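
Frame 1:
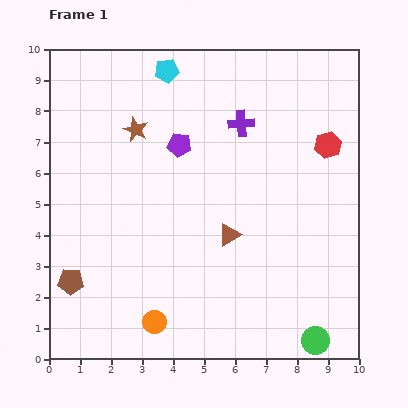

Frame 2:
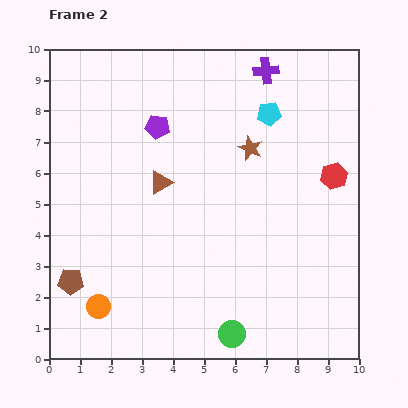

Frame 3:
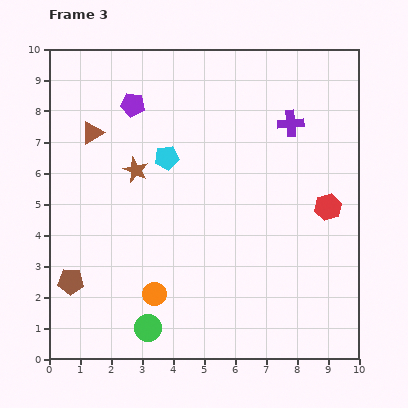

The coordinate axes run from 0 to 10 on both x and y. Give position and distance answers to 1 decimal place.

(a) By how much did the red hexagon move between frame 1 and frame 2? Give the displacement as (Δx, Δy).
(0.2, -1.0)

The red hexagon was at (9.0, 6.9) in frame 1 and (9.2, 5.9) in frame 2.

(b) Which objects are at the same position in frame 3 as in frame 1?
the brown pentagon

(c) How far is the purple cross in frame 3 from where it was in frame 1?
1.6

The purple cross moved from (6.2, 7.6) to (7.8, 7.6), a distance of √(1.6² + 0.0²) ≈ 1.6.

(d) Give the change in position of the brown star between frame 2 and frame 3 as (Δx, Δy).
(-3.7, -0.7)

The brown star was at (6.5, 6.8) in frame 2 and (2.8, 6.1) in frame 3.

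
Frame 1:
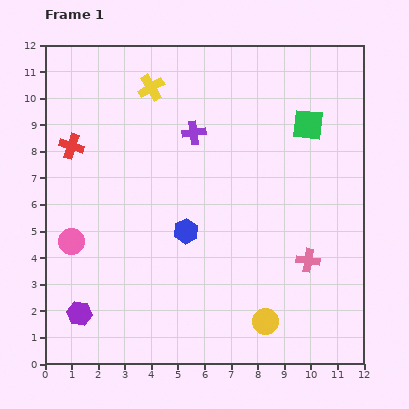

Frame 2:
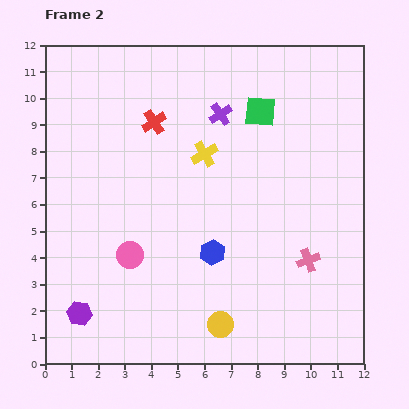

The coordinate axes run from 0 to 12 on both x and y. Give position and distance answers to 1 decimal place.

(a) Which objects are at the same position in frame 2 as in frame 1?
the pink cross, the purple hexagon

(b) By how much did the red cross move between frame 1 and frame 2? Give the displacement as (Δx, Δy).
(3.1, 0.9)

The red cross was at (1.0, 8.2) in frame 1 and (4.1, 9.1) in frame 2.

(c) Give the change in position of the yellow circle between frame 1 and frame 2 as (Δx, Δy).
(-1.7, -0.1)

The yellow circle was at (8.3, 1.6) in frame 1 and (6.6, 1.5) in frame 2.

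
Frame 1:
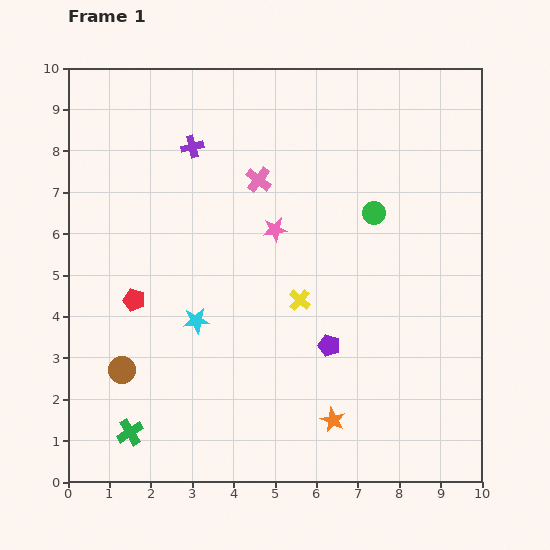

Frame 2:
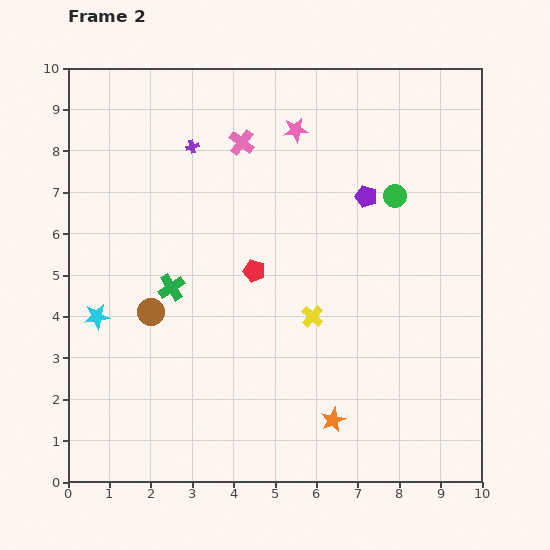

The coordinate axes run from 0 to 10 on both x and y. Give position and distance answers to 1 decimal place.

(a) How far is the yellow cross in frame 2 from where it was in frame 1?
0.5

The yellow cross moved from (5.6, 4.4) to (5.9, 4.0), a distance of √(0.3² + 0.4²) ≈ 0.5.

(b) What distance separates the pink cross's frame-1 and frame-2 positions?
1.0

The pink cross moved from (4.6, 7.3) to (4.2, 8.2), a distance of √(0.4² + 0.9²) ≈ 1.0.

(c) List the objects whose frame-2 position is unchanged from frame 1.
the orange star, the purple cross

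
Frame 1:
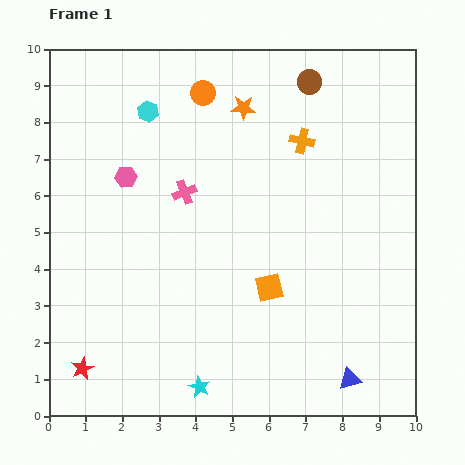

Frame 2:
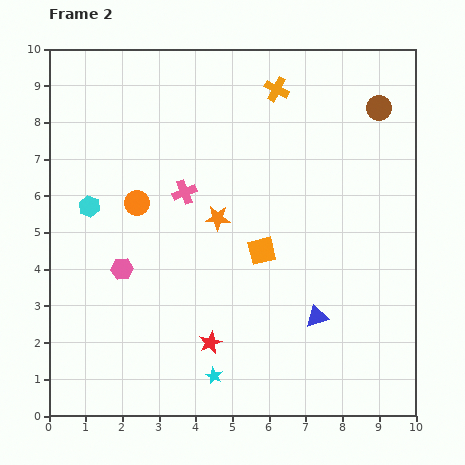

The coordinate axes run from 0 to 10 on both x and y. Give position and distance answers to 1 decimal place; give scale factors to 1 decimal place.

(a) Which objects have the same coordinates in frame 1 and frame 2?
the pink cross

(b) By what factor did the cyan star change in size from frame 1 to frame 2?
0.8×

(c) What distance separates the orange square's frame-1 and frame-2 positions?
1.0

The orange square moved from (6.0, 3.5) to (5.8, 4.5), a distance of √(0.2² + 1.0²) ≈ 1.0.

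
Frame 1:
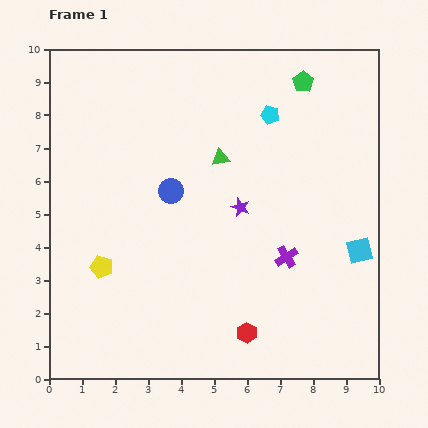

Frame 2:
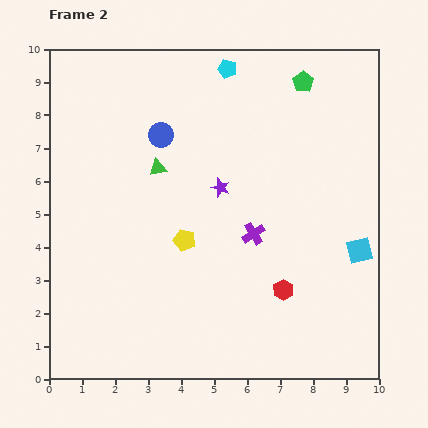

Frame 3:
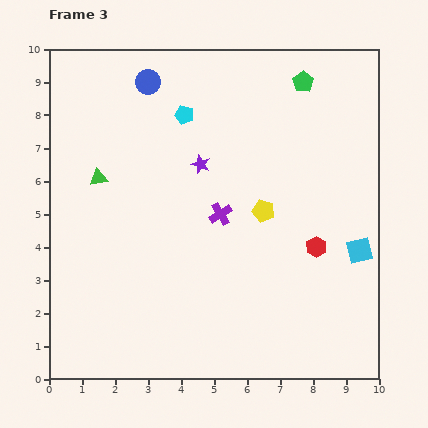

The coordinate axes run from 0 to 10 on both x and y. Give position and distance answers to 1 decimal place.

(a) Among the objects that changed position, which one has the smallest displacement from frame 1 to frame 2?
the purple star

(moved 0.8)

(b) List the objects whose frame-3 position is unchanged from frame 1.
the green pentagon, the cyan square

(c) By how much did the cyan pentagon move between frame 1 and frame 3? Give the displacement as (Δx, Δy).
(-2.6, 0.0)

The cyan pentagon was at (6.7, 8.0) in frame 1 and (4.1, 8.0) in frame 3.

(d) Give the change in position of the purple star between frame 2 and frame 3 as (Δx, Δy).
(-0.6, 0.7)

The purple star was at (5.2, 5.8) in frame 2 and (4.6, 6.5) in frame 3.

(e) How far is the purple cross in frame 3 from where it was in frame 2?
1.2

The purple cross moved from (6.2, 4.4) to (5.2, 5.0), a distance of √(1.0² + 0.6²) ≈ 1.2.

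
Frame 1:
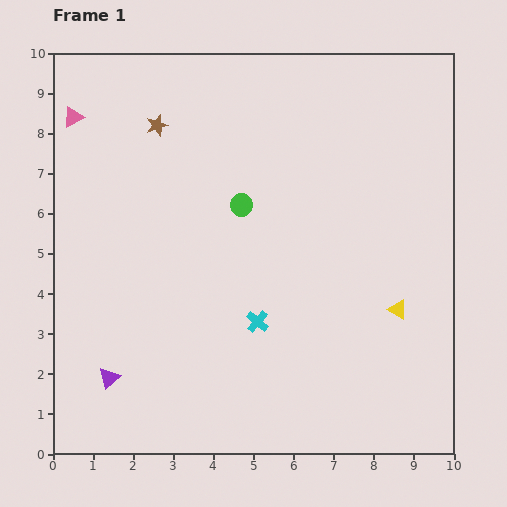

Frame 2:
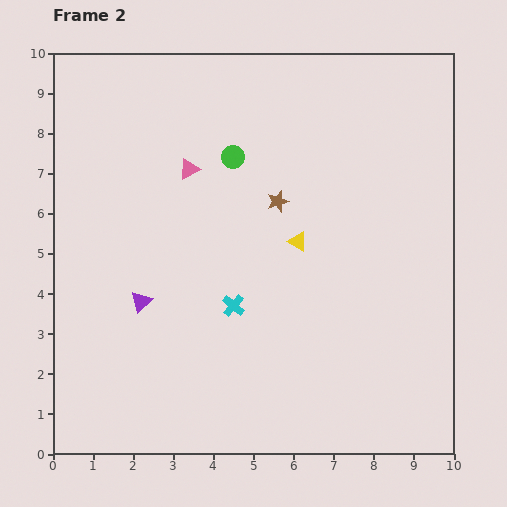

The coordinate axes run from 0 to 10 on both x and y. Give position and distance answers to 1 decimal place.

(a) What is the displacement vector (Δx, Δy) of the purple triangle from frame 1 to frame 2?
(0.8, 1.9)

The purple triangle was at (1.4, 1.9) in frame 1 and (2.2, 3.8) in frame 2.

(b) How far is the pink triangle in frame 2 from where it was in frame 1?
3.2

The pink triangle moved from (0.5, 8.4) to (3.4, 7.1), a distance of √(2.9² + 1.3²) ≈ 3.2.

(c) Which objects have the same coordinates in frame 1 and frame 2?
none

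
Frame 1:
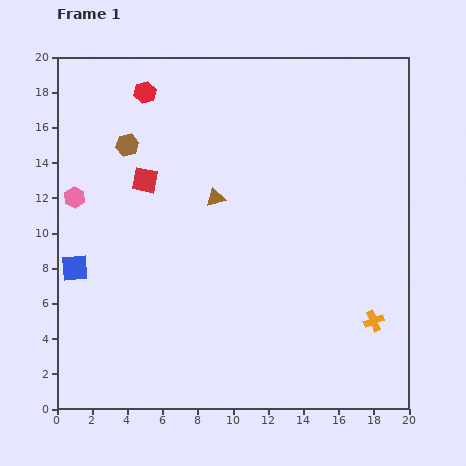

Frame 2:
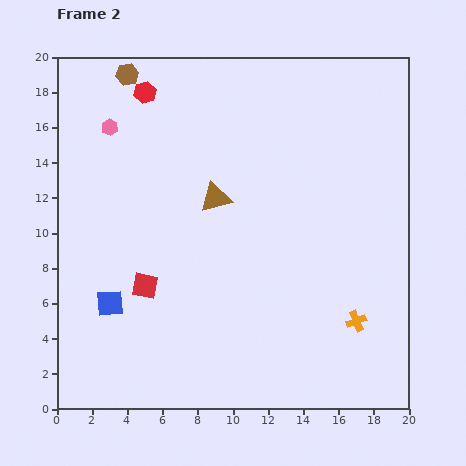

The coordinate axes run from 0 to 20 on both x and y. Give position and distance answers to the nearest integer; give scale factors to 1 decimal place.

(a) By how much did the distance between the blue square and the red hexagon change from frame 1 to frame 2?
+1

Distance in frame 1: 11. Distance in frame 2: 12.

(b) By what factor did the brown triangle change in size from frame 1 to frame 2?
1.7×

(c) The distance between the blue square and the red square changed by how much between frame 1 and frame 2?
-4

Distance in frame 1: 6. Distance in frame 2: 2.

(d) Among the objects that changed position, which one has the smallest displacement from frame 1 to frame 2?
the orange cross

(moved 1)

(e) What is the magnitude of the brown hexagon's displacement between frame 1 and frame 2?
4

The brown hexagon moved from (4, 15) to (4, 19), a distance of √(0² + 4²) ≈ 4.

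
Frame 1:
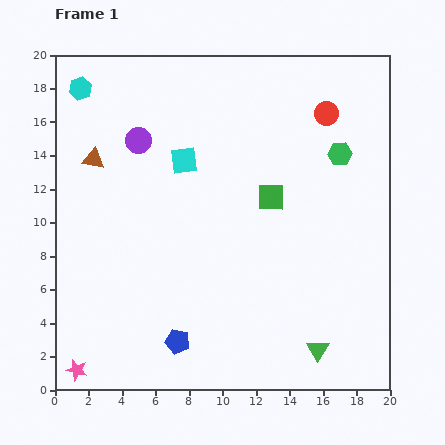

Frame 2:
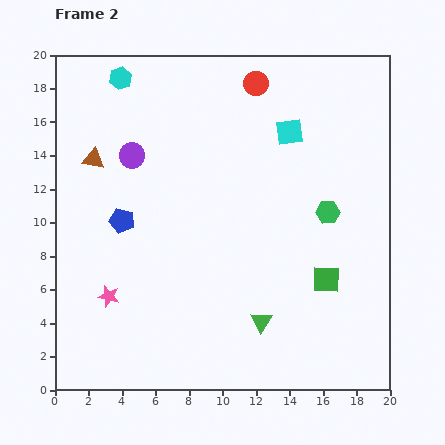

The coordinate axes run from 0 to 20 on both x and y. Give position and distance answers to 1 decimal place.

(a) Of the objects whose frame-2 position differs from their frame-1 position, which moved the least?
the purple circle

(moved 1.0)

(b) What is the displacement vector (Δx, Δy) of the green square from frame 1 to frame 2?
(3.3, -4.9)

The green square was at (12.9, 11.5) in frame 1 and (16.2, 6.6) in frame 2.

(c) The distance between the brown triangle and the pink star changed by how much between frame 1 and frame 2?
-4.4

Distance in frame 1: 12.6. Distance in frame 2: 8.2.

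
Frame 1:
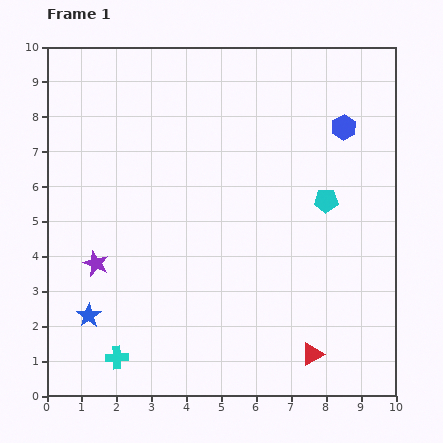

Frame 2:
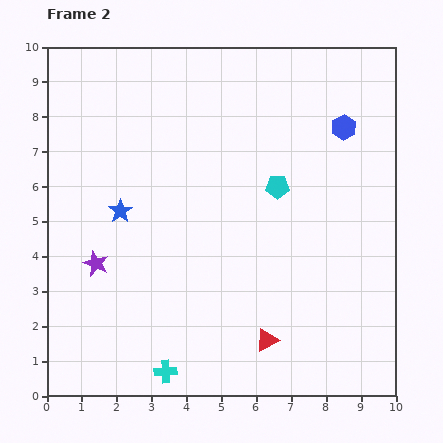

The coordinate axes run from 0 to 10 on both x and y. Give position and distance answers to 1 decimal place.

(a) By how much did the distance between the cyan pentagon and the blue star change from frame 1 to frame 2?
-3.0

Distance in frame 1: 7.6. Distance in frame 2: 4.6.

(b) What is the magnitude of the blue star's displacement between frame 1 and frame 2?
3.1

The blue star moved from (1.2, 2.3) to (2.1, 5.3), a distance of √(0.9² + 3.0²) ≈ 3.1.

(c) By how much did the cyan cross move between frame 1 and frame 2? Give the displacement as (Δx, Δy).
(1.4, -0.4)

The cyan cross was at (2.0, 1.1) in frame 1 and (3.4, 0.7) in frame 2.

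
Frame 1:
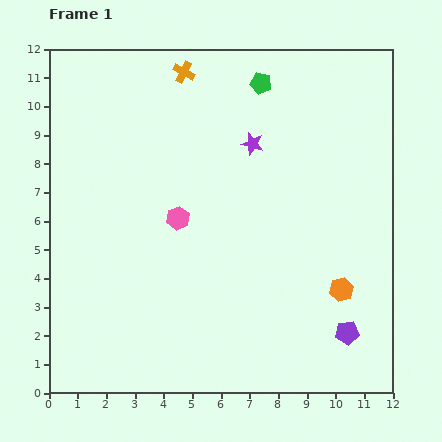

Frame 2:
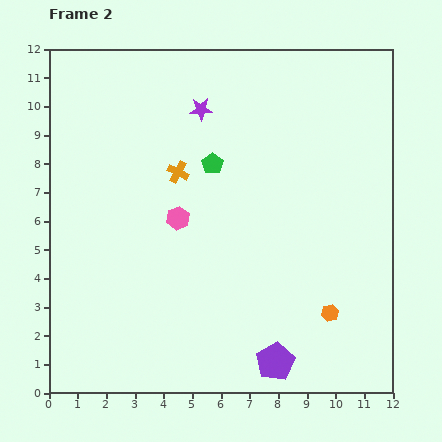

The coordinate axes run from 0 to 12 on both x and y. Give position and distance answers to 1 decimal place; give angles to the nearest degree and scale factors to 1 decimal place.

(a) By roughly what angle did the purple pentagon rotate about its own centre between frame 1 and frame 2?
25° counter-clockwise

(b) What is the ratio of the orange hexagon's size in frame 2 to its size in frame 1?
0.7×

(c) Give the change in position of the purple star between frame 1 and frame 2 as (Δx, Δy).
(-1.8, 1.2)

The purple star was at (7.1, 8.7) in frame 1 and (5.3, 9.9) in frame 2.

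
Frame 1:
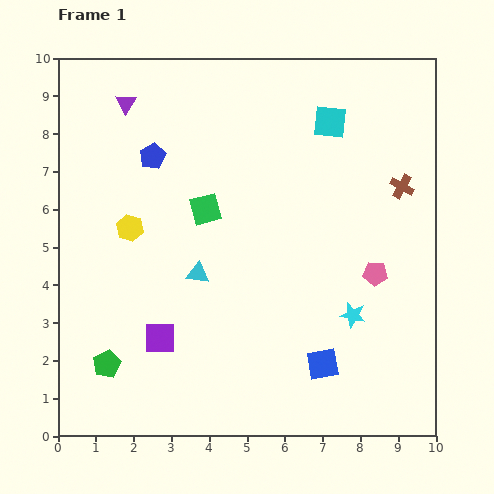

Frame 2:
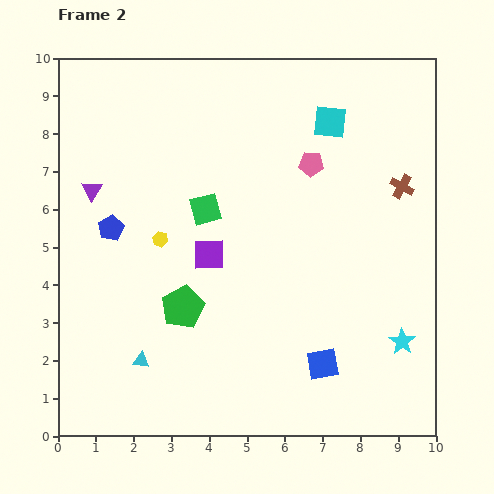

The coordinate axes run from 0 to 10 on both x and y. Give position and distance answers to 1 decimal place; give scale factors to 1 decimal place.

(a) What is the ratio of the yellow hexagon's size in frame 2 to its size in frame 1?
0.6×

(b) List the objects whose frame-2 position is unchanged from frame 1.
the cyan square, the blue square, the green square, the brown cross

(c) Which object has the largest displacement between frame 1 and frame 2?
the pink pentagon

(moved 3.4; next 2.7)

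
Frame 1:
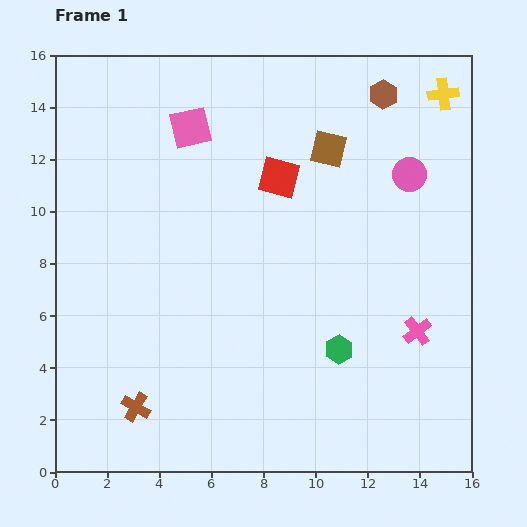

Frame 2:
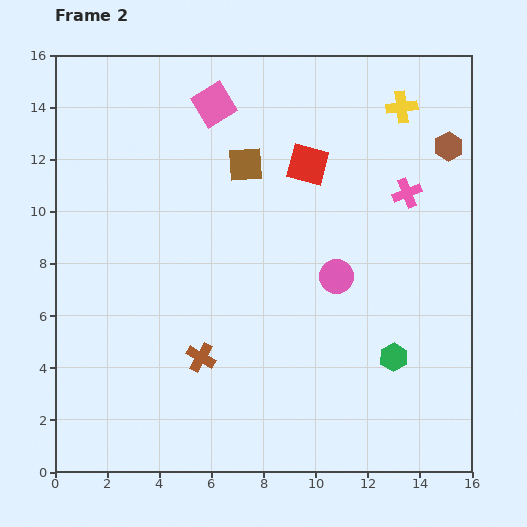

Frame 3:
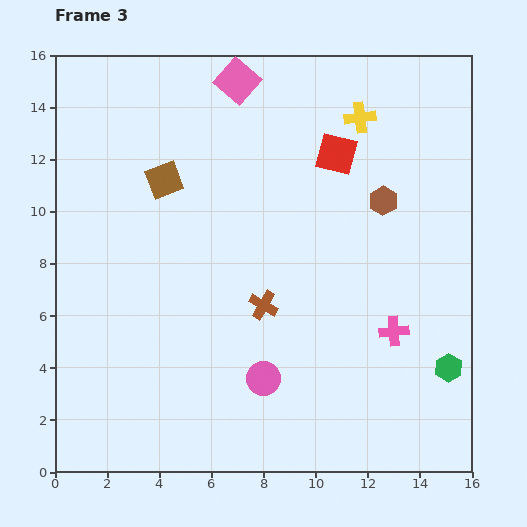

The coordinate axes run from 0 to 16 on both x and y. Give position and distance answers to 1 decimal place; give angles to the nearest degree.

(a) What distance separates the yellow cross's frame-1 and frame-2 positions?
1.7

The yellow cross moved from (14.9, 14.5) to (13.3, 14.0), a distance of √(1.6² + 0.5²) ≈ 1.7.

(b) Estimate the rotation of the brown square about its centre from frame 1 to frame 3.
34° counter-clockwise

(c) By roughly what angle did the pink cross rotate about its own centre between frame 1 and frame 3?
32° clockwise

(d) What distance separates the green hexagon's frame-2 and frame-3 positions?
2.1

The green hexagon moved from (13.0, 4.4) to (15.1, 4.0), a distance of √(2.1² + 0.4²) ≈ 2.1.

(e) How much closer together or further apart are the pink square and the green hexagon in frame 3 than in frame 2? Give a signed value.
+1.8

Distance in frame 2: 11.9. Distance in frame 3: 13.7.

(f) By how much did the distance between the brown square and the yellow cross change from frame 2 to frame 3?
+1.5

Distance in frame 2: 6.4. Distance in frame 3: 7.9.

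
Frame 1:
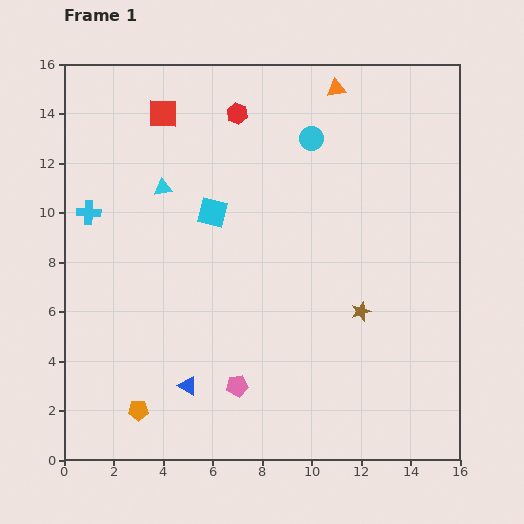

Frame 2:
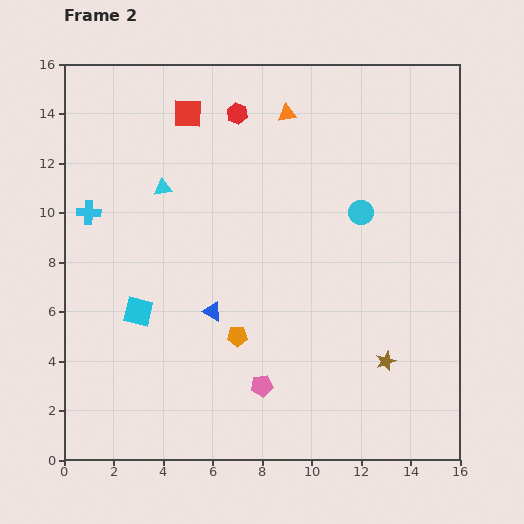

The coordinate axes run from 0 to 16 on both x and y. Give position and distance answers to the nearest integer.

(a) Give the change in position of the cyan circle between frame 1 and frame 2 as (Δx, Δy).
(2, -3)

The cyan circle was at (10, 13) in frame 1 and (12, 10) in frame 2.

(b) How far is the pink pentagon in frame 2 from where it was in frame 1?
1

The pink pentagon moved from (7, 3) to (8, 3), a distance of √(1² + 0²) ≈ 1.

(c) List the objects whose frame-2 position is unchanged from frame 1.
the cyan triangle, the red hexagon, the cyan cross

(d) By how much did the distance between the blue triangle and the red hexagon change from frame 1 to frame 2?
-3

Distance in frame 1: 11. Distance in frame 2: 8.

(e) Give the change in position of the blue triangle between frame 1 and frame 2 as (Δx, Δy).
(1, 3)

The blue triangle was at (5, 3) in frame 1 and (6, 6) in frame 2.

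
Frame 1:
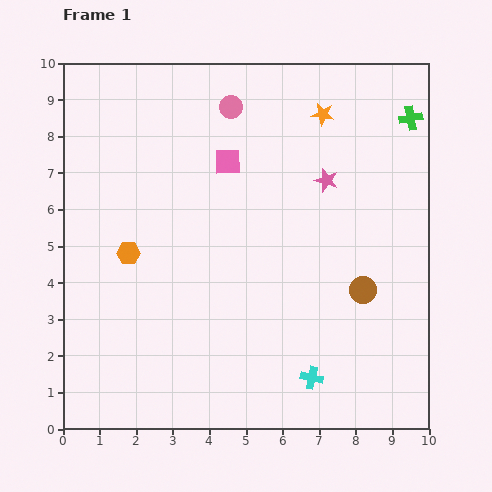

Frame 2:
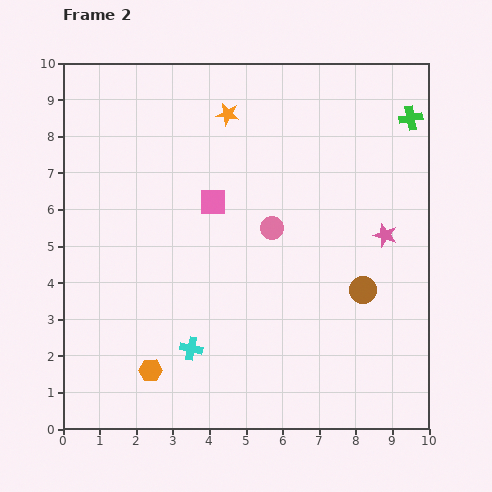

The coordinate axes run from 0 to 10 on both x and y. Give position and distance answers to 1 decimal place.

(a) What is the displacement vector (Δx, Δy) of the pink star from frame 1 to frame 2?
(1.6, -1.5)

The pink star was at (7.2, 6.8) in frame 1 and (8.8, 5.3) in frame 2.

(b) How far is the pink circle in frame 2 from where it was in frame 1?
3.5

The pink circle moved from (4.6, 8.8) to (5.7, 5.5), a distance of √(1.1² + 3.3²) ≈ 3.5.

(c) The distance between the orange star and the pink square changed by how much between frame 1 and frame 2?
-0.5

Distance in frame 1: 2.9. Distance in frame 2: 2.4.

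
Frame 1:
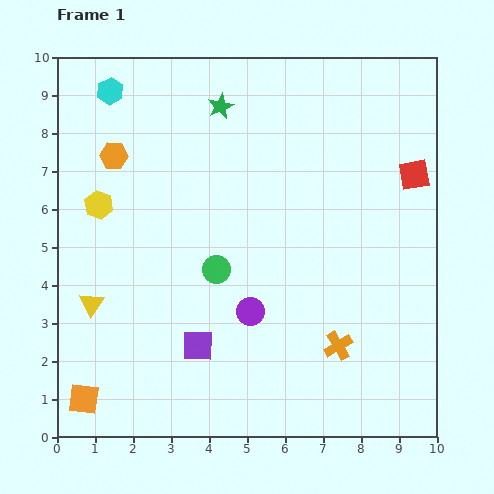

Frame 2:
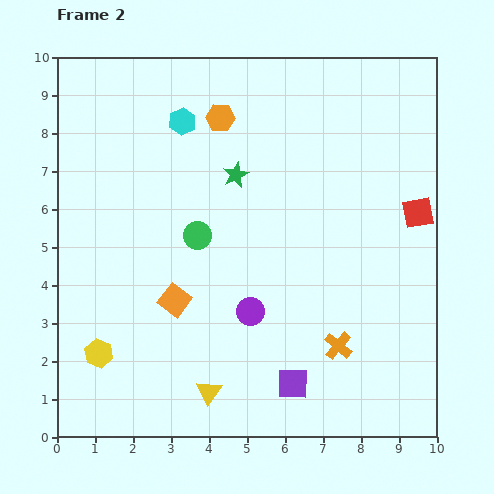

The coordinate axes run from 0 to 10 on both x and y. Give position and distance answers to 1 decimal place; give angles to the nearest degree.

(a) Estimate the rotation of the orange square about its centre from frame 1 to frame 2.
30° clockwise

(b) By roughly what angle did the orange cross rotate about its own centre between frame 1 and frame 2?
19° counter-clockwise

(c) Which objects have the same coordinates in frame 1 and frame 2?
the purple circle, the orange cross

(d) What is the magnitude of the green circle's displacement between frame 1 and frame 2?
1.0

The green circle moved from (4.2, 4.4) to (3.7, 5.3), a distance of √(0.5² + 0.9²) ≈ 1.0.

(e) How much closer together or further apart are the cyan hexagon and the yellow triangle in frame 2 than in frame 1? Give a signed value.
+1.5

Distance in frame 1: 5.6. Distance in frame 2: 7.1.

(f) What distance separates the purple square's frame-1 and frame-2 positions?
2.7

The purple square moved from (3.7, 2.4) to (6.2, 1.4), a distance of √(2.5² + 1.0²) ≈ 2.7.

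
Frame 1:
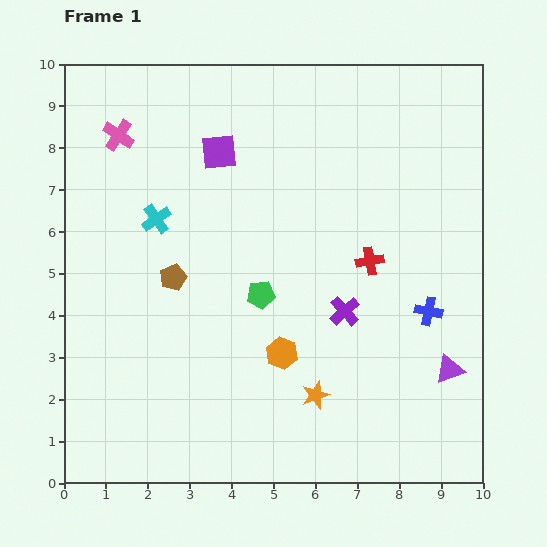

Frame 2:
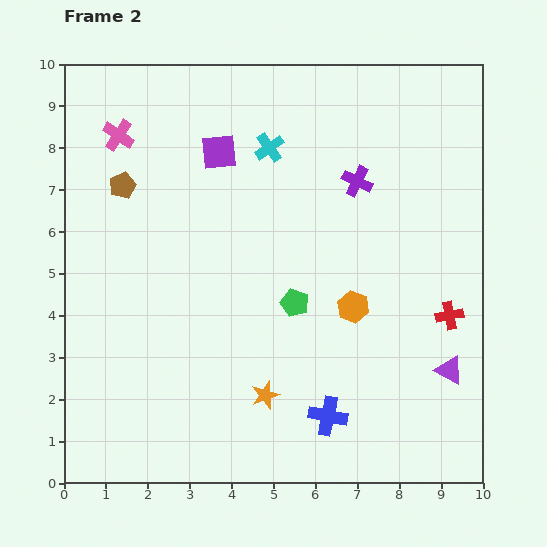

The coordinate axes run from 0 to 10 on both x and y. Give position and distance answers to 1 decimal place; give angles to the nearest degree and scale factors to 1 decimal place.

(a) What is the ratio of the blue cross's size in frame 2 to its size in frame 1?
1.4×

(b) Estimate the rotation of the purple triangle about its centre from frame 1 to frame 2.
49° clockwise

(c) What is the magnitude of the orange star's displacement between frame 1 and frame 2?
1.2

The orange star moved from (6.0, 2.1) to (4.8, 2.1), a distance of √(1.2² + 0.0²) ≈ 1.2.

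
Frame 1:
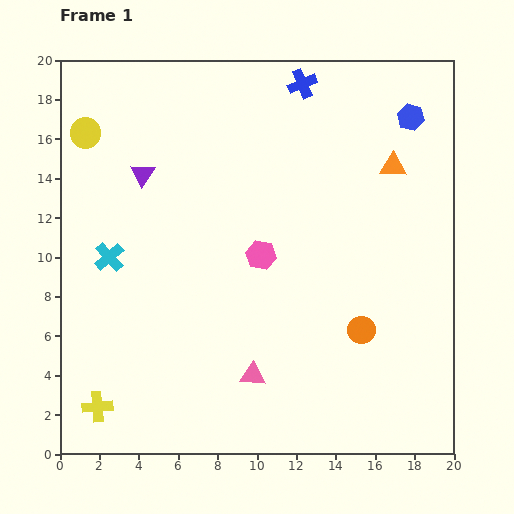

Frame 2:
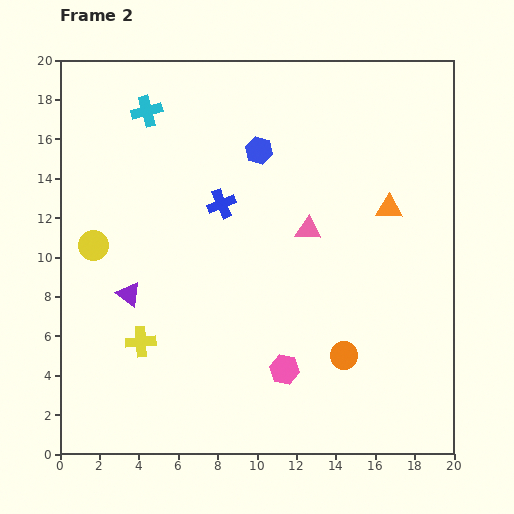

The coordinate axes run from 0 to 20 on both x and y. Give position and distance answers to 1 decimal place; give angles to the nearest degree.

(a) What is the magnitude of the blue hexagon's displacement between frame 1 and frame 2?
7.9

The blue hexagon moved from (17.8, 17.1) to (10.1, 15.4), a distance of √(7.7² + 1.7²) ≈ 7.9.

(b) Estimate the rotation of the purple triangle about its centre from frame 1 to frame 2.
27° counter-clockwise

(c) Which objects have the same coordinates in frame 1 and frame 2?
none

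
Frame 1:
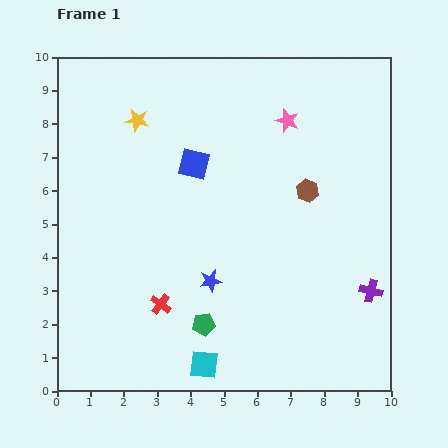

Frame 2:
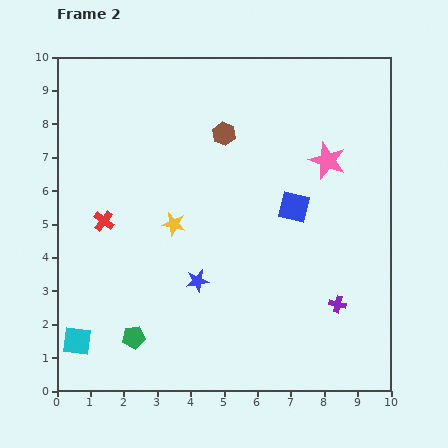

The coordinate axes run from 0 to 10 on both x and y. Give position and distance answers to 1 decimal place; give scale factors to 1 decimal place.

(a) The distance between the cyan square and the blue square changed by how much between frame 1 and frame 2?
+1.6

Distance in frame 1: 6.0. Distance in frame 2: 7.6.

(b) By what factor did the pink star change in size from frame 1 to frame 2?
1.6×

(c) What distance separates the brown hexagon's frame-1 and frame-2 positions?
3.0

The brown hexagon moved from (7.5, 6.0) to (5.0, 7.7), a distance of √(2.5² + 1.7²) ≈ 3.0.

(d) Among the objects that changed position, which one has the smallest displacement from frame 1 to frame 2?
the blue star

(moved 0.4)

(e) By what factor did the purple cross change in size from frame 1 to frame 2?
0.7×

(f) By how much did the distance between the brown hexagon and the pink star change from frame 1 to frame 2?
+1.0

Distance in frame 1: 2.2. Distance in frame 2: 3.2.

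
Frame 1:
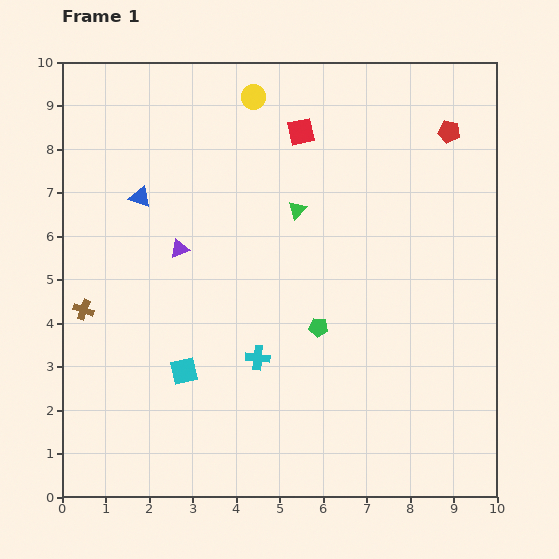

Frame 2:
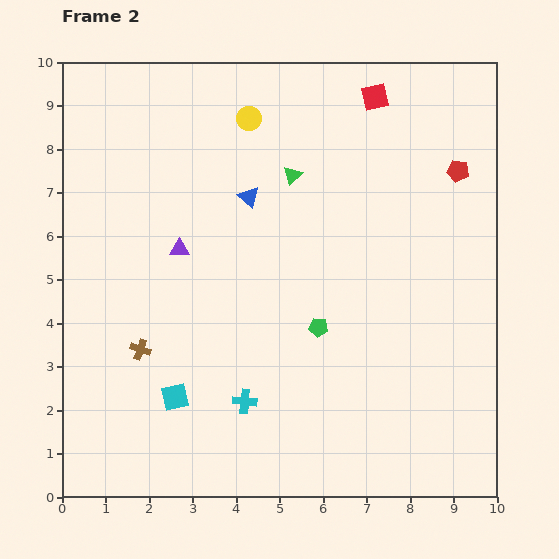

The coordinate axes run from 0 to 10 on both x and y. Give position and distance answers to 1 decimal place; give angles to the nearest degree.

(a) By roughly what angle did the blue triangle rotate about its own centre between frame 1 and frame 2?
23° clockwise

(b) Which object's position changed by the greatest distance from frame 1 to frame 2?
the blue triangle

(moved 2.5; next 1.9)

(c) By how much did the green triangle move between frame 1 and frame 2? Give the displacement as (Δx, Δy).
(-0.1, 0.8)

The green triangle was at (5.4, 6.6) in frame 1 and (5.3, 7.4) in frame 2.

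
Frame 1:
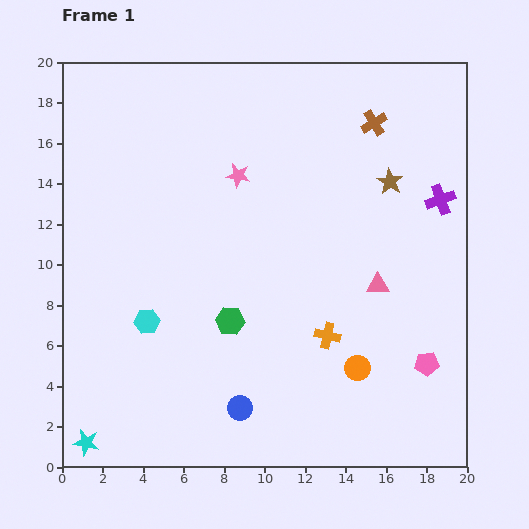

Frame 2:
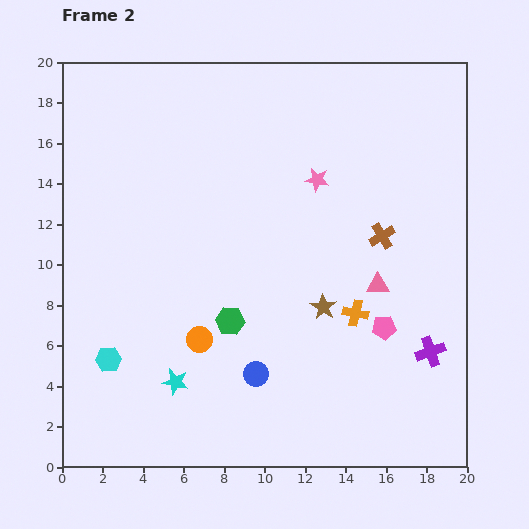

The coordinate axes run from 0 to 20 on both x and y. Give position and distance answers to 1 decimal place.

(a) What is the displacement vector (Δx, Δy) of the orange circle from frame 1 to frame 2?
(-7.8, 1.4)

The orange circle was at (14.6, 4.9) in frame 1 and (6.8, 6.3) in frame 2.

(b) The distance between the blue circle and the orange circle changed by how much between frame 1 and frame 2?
-2.8

Distance in frame 1: 6.1. Distance in frame 2: 3.3.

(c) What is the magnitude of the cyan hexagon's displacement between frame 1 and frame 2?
2.7

The cyan hexagon moved from (4.2, 7.2) to (2.3, 5.3), a distance of √(1.9² + 1.9²) ≈ 2.7.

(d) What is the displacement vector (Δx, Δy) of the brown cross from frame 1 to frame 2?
(0.4, -5.6)

The brown cross was at (15.4, 17.0) in frame 1 and (15.8, 11.4) in frame 2.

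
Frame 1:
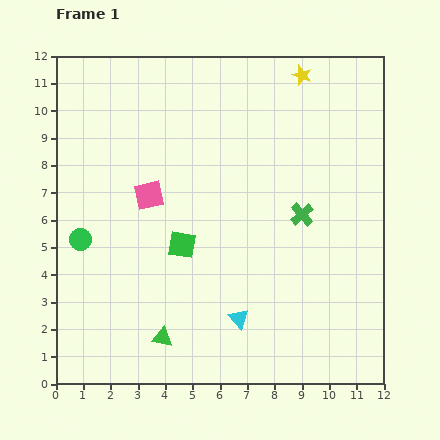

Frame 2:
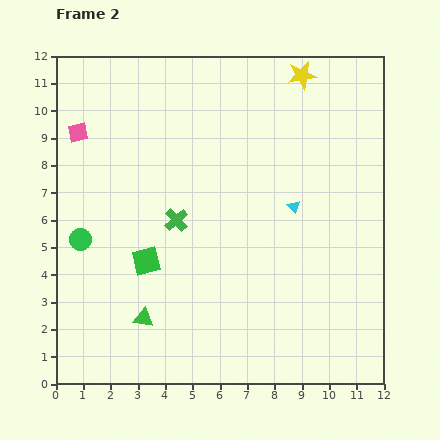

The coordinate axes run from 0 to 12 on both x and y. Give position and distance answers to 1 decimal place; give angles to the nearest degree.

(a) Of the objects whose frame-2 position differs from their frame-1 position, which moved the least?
the green triangle

(moved 1.0)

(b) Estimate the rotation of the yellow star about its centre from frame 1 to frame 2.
31° counter-clockwise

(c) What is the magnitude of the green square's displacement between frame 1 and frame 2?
1.4

The green square moved from (4.6, 5.1) to (3.3, 4.5), a distance of √(1.3² + 0.6²) ≈ 1.4.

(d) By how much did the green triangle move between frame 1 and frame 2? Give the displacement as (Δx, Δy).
(-0.7, 0.7)

The green triangle was at (3.9, 1.7) in frame 1 and (3.2, 2.4) in frame 2.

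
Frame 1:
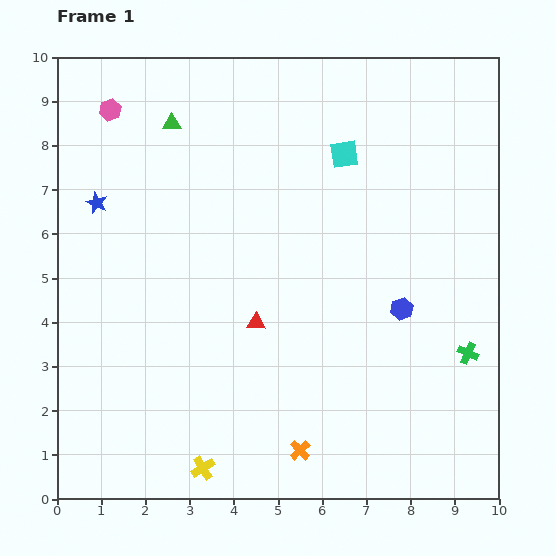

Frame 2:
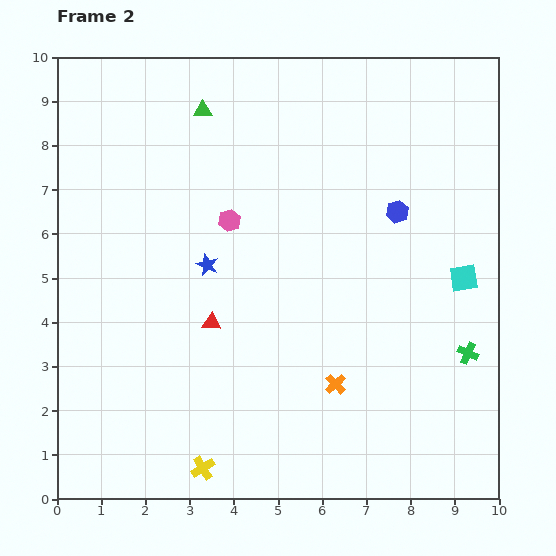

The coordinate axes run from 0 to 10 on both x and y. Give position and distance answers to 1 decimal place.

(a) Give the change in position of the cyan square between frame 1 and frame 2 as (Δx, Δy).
(2.7, -2.8)

The cyan square was at (6.5, 7.8) in frame 1 and (9.2, 5.0) in frame 2.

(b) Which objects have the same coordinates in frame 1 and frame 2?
the green cross, the yellow cross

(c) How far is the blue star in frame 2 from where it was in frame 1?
2.9

The blue star moved from (0.9, 6.7) to (3.4, 5.3), a distance of √(2.5² + 1.4²) ≈ 2.9.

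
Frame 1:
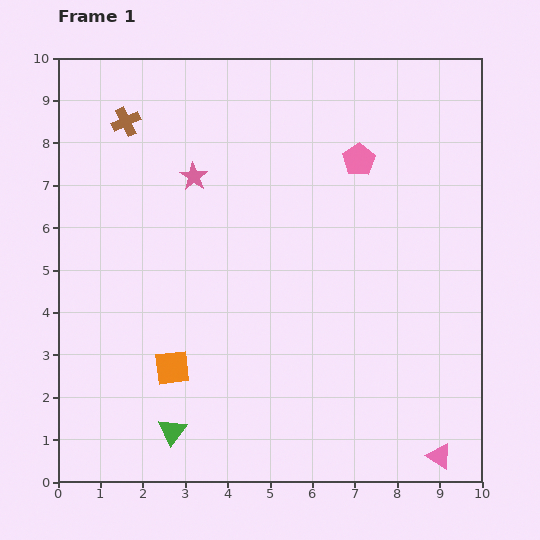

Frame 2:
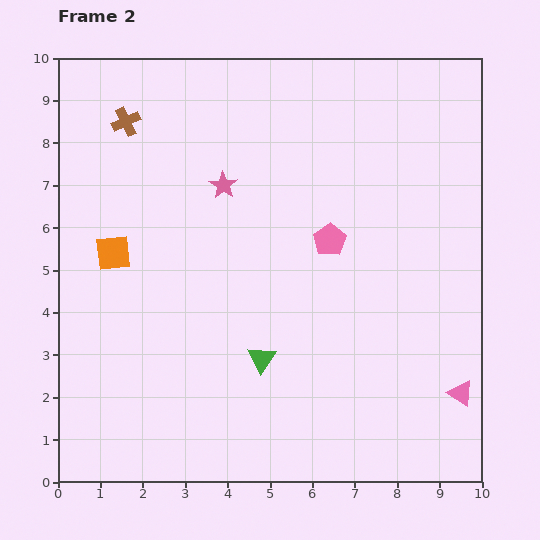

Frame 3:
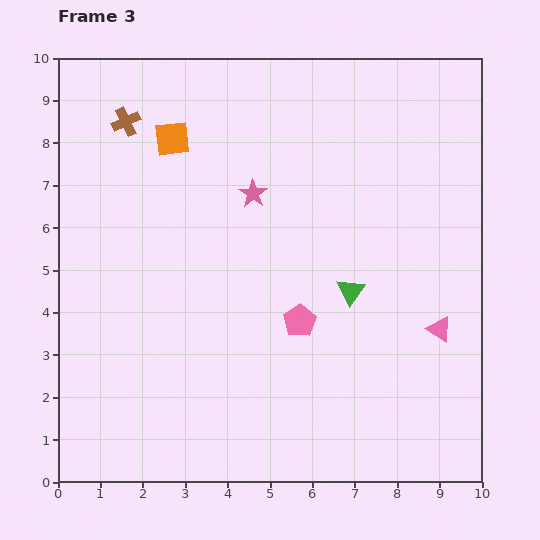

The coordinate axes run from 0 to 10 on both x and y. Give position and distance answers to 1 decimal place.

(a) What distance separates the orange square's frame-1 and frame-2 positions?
3.0

The orange square moved from (2.7, 2.7) to (1.3, 5.4), a distance of √(1.4² + 2.7²) ≈ 3.0.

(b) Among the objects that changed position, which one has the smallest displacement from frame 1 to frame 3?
the pink star

(moved 1.5)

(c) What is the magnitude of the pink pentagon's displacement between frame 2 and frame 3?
2.0

The pink pentagon moved from (6.4, 5.7) to (5.7, 3.8), a distance of √(0.7² + 1.9²) ≈ 2.0.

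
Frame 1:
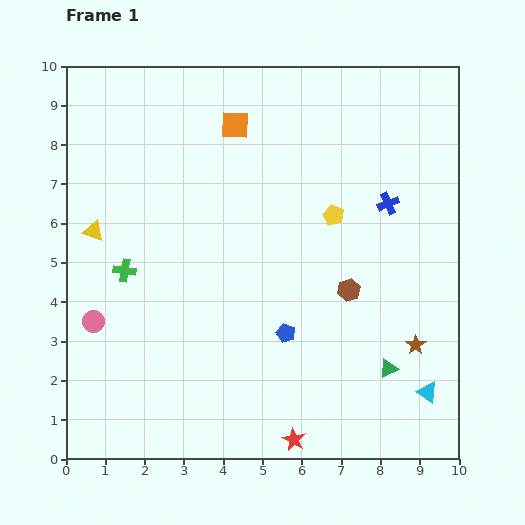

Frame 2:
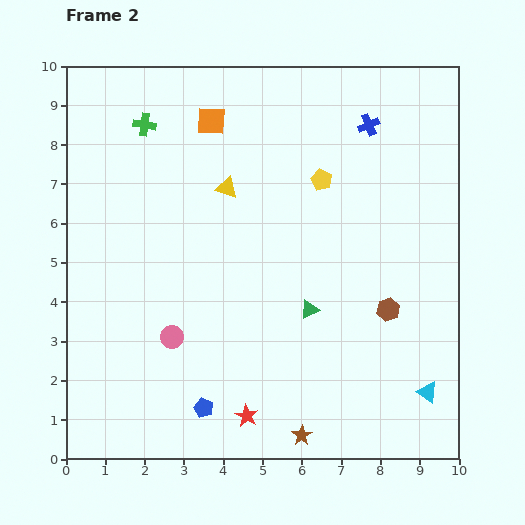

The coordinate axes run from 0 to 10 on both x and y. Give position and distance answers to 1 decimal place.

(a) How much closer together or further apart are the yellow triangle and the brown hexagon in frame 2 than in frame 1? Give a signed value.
-1.6

Distance in frame 1: 6.7. Distance in frame 2: 5.1.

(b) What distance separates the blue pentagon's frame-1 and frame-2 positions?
2.8

The blue pentagon moved from (5.6, 3.2) to (3.5, 1.3), a distance of √(2.1² + 1.9²) ≈ 2.8.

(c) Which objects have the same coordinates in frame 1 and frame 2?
the cyan triangle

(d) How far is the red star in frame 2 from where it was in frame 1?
1.3

The red star moved from (5.8, 0.5) to (4.6, 1.1), a distance of √(1.2² + 0.6²) ≈ 1.3.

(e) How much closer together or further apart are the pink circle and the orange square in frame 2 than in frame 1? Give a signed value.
-0.6

Distance in frame 1: 6.2. Distance in frame 2: 5.6.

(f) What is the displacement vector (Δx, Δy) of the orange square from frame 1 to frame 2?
(-0.6, 0.1)

The orange square was at (4.3, 8.5) in frame 1 and (3.7, 8.6) in frame 2.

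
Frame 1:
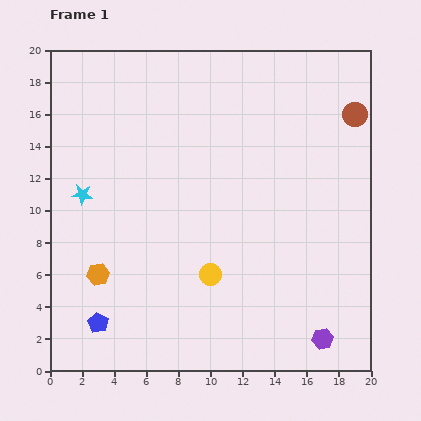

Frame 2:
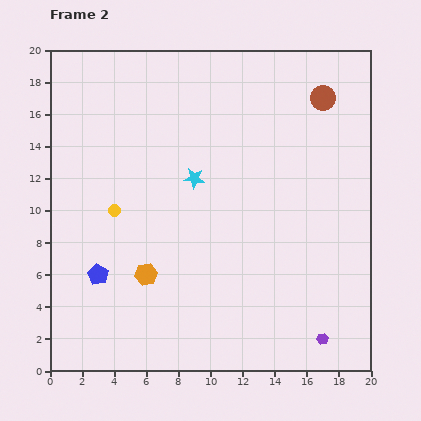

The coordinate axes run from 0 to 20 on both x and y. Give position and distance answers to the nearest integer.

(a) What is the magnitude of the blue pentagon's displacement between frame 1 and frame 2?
3

The blue pentagon moved from (3, 3) to (3, 6), a distance of √(0² + 3²) ≈ 3.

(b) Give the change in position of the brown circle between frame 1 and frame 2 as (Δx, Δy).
(-2, 1)

The brown circle was at (19, 16) in frame 1 and (17, 17) in frame 2.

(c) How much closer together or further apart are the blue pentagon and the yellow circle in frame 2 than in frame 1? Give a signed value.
-4

Distance in frame 1: 8. Distance in frame 2: 4.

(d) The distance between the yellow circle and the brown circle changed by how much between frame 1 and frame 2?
+2

Distance in frame 1: 13. Distance in frame 2: 15.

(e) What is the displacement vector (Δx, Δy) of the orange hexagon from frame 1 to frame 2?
(3, 0)

The orange hexagon was at (3, 6) in frame 1 and (6, 6) in frame 2.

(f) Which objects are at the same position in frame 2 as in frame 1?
the purple hexagon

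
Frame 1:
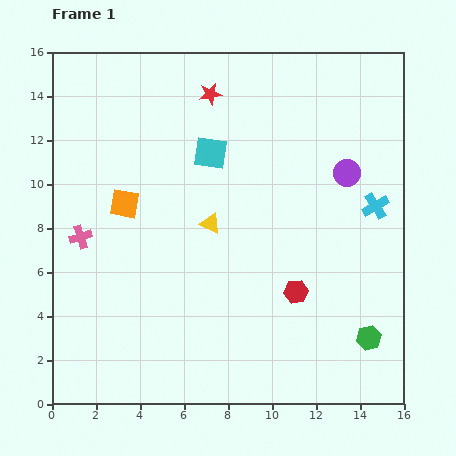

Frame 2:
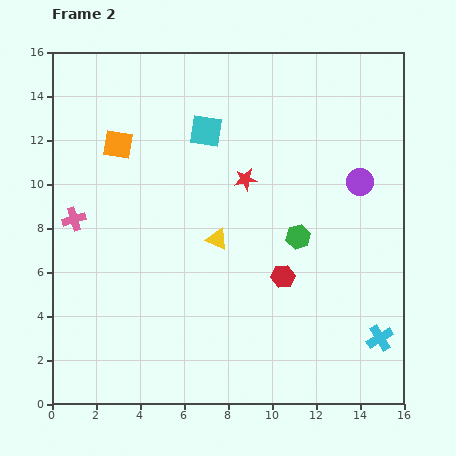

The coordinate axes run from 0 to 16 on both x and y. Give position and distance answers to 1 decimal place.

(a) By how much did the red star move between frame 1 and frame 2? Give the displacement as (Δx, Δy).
(1.6, -3.9)

The red star was at (7.2, 14.1) in frame 1 and (8.8, 10.2) in frame 2.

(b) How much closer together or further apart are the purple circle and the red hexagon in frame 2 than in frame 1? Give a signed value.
-0.4

Distance in frame 1: 5.9. Distance in frame 2: 5.5.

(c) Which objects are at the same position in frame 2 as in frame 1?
none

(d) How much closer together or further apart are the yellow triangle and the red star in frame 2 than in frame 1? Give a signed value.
-2.9

Distance in frame 1: 5.9. Distance in frame 2: 3.0.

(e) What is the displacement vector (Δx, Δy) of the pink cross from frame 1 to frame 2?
(-0.3, 0.8)

The pink cross was at (1.3, 7.6) in frame 1 and (1.0, 8.4) in frame 2.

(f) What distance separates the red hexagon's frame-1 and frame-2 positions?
0.9

The red hexagon moved from (11.1, 5.1) to (10.5, 5.8), a distance of √(0.6² + 0.7²) ≈ 0.9.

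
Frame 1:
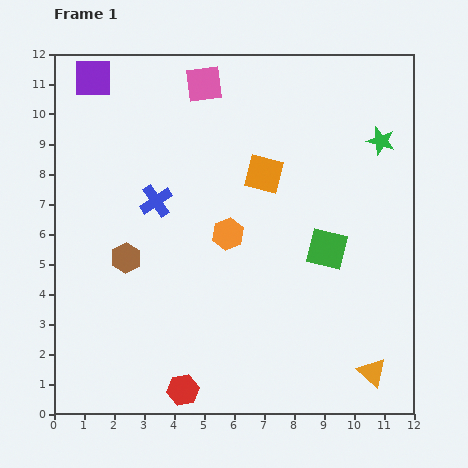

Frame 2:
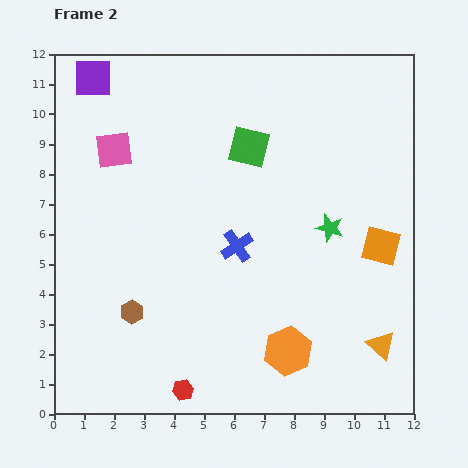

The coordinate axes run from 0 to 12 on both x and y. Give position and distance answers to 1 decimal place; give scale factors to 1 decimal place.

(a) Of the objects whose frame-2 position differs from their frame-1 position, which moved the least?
the orange triangle

(moved 0.9)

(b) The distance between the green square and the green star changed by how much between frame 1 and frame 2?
-0.2

Distance in frame 1: 4.0. Distance in frame 2: 3.8.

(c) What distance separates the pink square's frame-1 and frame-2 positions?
3.7

The pink square moved from (5.0, 11.0) to (2.0, 8.8), a distance of √(3.0² + 2.2²) ≈ 3.7.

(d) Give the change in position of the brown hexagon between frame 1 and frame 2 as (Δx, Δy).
(0.2, -1.8)

The brown hexagon was at (2.4, 5.2) in frame 1 and (2.6, 3.4) in frame 2.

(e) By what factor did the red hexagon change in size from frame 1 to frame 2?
0.7×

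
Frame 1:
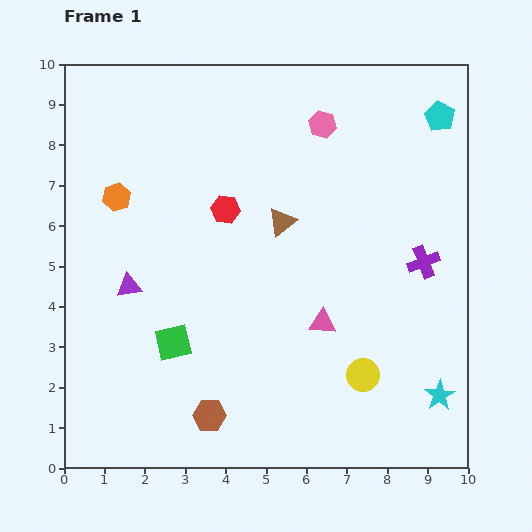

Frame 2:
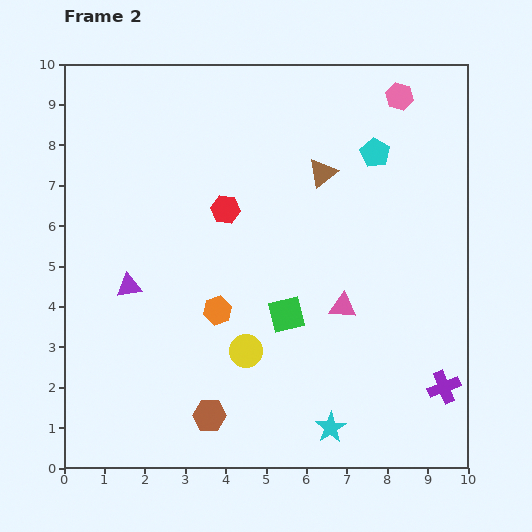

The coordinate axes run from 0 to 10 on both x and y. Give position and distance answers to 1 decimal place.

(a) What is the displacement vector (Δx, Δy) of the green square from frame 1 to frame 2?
(2.8, 0.7)

The green square was at (2.7, 3.1) in frame 1 and (5.5, 3.8) in frame 2.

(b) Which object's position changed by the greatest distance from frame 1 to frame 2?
the orange hexagon

(moved 3.8; next 3.1)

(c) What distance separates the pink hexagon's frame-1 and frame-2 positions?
2.0

The pink hexagon moved from (6.4, 8.5) to (8.3, 9.2), a distance of √(1.9² + 0.7²) ≈ 2.0.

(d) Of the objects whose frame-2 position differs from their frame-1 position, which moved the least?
the pink triangle

(moved 0.6)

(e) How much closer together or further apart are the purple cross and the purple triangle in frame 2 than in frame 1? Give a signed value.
+0.9

Distance in frame 1: 7.3. Distance in frame 2: 8.2.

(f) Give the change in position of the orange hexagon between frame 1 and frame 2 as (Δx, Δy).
(2.5, -2.8)

The orange hexagon was at (1.3, 6.7) in frame 1 and (3.8, 3.9) in frame 2.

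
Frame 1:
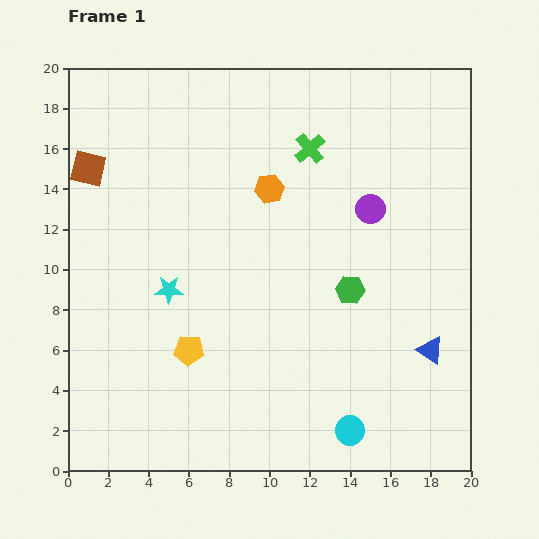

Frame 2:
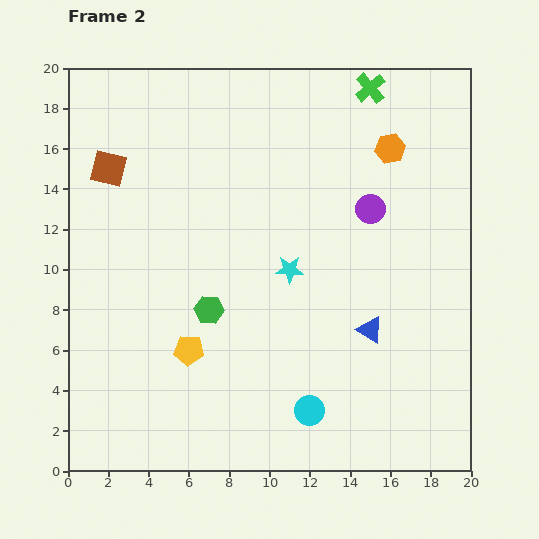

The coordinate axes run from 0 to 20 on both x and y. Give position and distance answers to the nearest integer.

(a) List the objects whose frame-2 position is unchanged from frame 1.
the purple circle, the yellow pentagon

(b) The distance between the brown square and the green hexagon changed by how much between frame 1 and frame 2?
-5

Distance in frame 1: 14. Distance in frame 2: 9.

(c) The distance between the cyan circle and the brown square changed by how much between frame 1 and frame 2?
-2

Distance in frame 1: 18. Distance in frame 2: 16.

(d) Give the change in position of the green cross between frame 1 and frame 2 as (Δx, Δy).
(3, 3)

The green cross was at (12, 16) in frame 1 and (15, 19) in frame 2.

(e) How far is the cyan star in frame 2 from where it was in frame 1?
6

The cyan star moved from (5, 9) to (11, 10), a distance of √(6² + 1²) ≈ 6.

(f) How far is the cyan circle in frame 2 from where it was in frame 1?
2

The cyan circle moved from (14, 2) to (12, 3), a distance of √(2² + 1²) ≈ 2.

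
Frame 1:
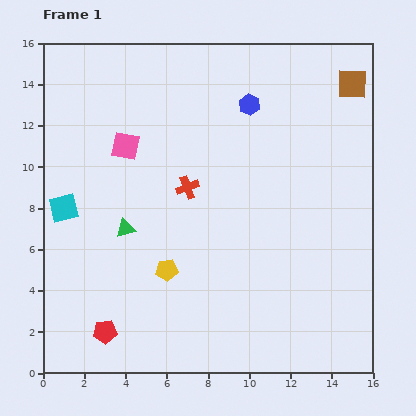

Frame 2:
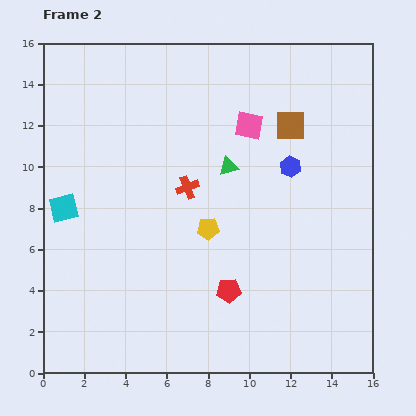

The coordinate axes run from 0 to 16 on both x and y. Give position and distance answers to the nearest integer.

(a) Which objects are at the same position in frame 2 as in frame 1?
the cyan square, the red cross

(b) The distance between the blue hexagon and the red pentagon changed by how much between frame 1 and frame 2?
-6

Distance in frame 1: 13. Distance in frame 2: 7.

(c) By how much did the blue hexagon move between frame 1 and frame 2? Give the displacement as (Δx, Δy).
(2, -3)

The blue hexagon was at (10, 13) in frame 1 and (12, 10) in frame 2.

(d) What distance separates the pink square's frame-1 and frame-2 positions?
6

The pink square moved from (4, 11) to (10, 12), a distance of √(6² + 1²) ≈ 6.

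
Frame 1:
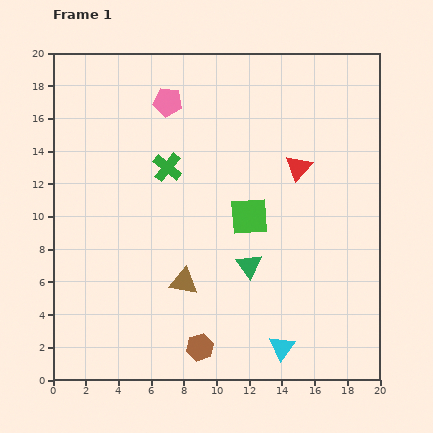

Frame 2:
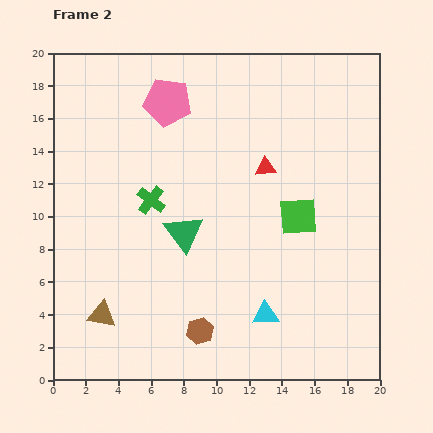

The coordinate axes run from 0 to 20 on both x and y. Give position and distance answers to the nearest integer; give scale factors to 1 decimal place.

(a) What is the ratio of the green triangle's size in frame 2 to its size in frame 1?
1.5×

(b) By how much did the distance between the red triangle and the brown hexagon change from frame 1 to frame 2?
-2

Distance in frame 1: 13. Distance in frame 2: 11.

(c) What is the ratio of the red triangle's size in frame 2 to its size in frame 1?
0.8×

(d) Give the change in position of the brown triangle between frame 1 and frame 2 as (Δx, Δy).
(-5, -2)

The brown triangle was at (8, 6) in frame 1 and (3, 4) in frame 2.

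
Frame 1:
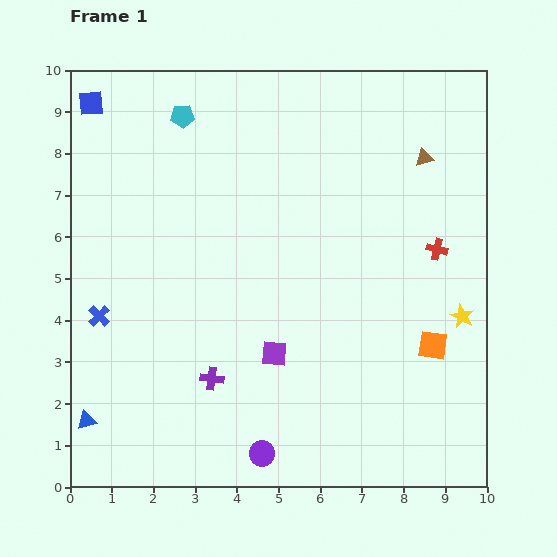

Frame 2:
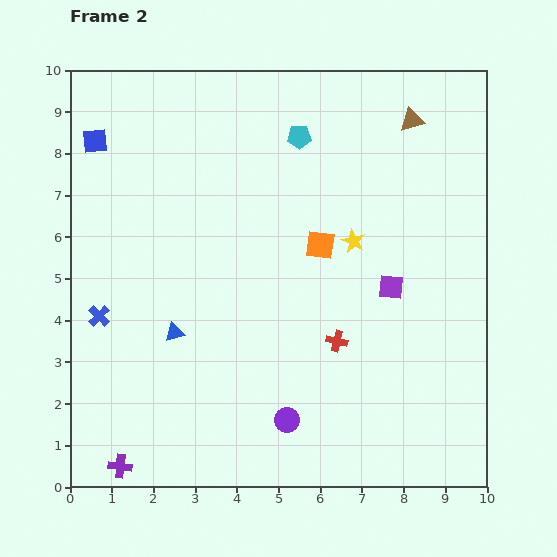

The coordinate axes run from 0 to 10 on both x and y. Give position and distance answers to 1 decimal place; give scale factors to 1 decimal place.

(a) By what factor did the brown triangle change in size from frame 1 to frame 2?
1.3×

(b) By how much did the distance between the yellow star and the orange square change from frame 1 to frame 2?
-0.2

Distance in frame 1: 1.0. Distance in frame 2: 0.8.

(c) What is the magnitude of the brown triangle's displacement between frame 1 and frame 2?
0.9

The brown triangle moved from (8.5, 7.9) to (8.2, 8.8), a distance of √(0.3² + 0.9²) ≈ 0.9.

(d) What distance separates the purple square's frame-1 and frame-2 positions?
3.2

The purple square moved from (4.9, 3.2) to (7.7, 4.8), a distance of √(2.8² + 1.6²) ≈ 3.2.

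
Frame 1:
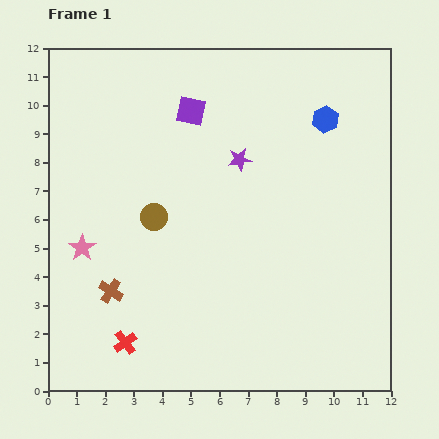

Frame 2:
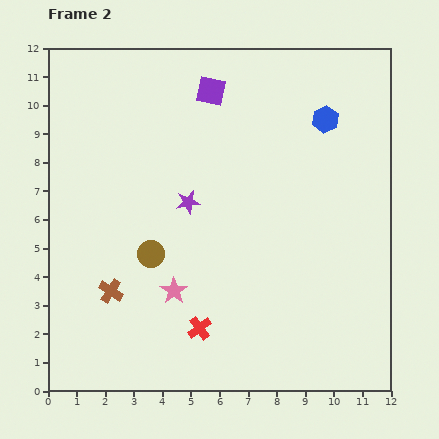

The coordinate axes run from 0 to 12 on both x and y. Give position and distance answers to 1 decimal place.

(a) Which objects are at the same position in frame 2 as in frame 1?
the blue hexagon, the brown cross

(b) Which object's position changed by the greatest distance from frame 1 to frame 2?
the pink star

(moved 3.5; next 2.6)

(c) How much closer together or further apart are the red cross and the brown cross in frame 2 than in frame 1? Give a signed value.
+1.5

Distance in frame 1: 1.9. Distance in frame 2: 3.4.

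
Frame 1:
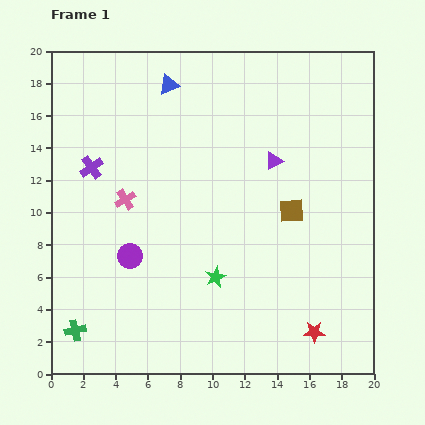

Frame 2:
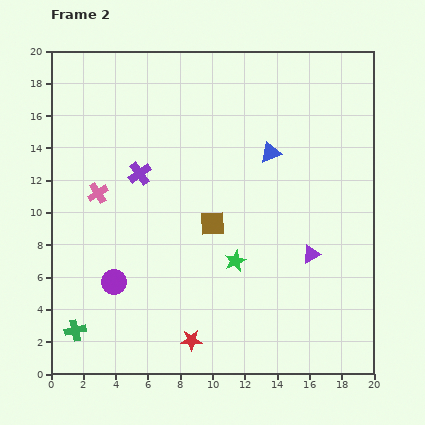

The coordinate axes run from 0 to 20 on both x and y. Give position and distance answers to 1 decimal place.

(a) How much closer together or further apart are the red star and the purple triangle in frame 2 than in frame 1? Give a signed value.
-1.8

Distance in frame 1: 10.9. Distance in frame 2: 9.1.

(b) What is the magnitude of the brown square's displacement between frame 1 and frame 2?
5.0

The brown square moved from (14.9, 10.1) to (10.0, 9.3), a distance of √(4.9² + 0.8²) ≈ 5.0.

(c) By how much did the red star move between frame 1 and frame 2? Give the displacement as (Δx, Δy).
(-7.6, -0.5)

The red star was at (16.3, 2.6) in frame 1 and (8.7, 2.1) in frame 2.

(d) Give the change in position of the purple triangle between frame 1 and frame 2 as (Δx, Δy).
(2.3, -5.8)

The purple triangle was at (13.8, 13.2) in frame 1 and (16.1, 7.4) in frame 2.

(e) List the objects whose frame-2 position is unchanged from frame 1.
the green cross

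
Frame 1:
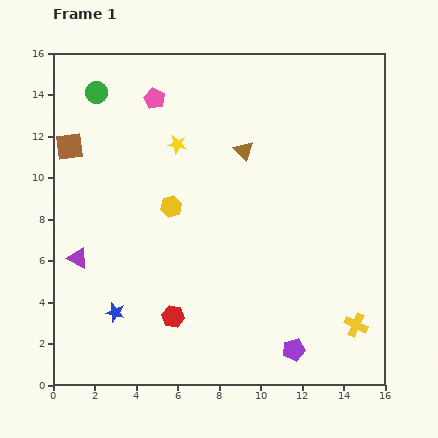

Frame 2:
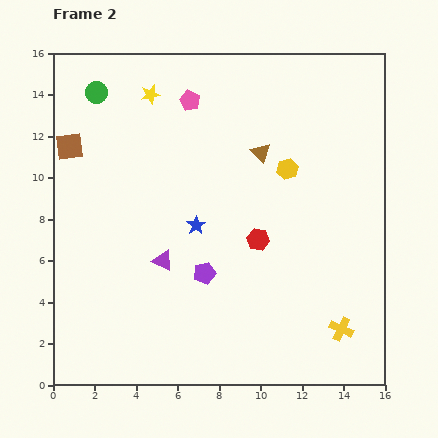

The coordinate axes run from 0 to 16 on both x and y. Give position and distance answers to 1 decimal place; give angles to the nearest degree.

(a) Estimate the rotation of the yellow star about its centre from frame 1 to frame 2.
23° counter-clockwise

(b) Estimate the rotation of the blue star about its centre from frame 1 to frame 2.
24° clockwise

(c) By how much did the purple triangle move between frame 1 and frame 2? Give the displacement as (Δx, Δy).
(4.1, -0.1)

The purple triangle was at (1.2, 6.1) in frame 1 and (5.3, 6.0) in frame 2.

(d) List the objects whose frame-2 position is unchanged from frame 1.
the brown square, the green circle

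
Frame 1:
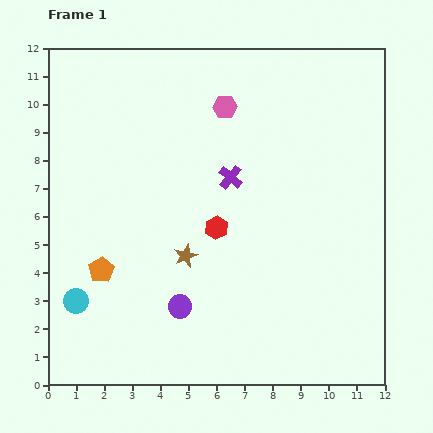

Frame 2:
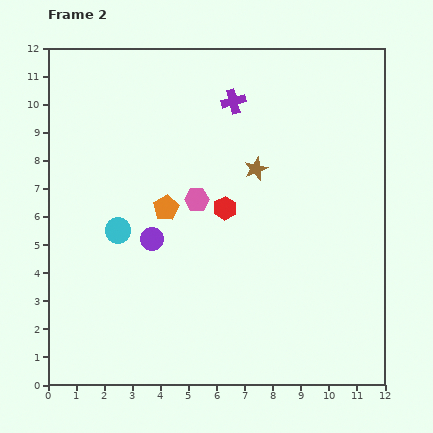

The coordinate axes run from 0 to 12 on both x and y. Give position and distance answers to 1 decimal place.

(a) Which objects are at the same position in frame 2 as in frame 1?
none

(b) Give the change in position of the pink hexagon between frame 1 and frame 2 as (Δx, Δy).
(-1.0, -3.3)

The pink hexagon was at (6.3, 9.9) in frame 1 and (5.3, 6.6) in frame 2.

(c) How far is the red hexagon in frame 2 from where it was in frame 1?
0.8

The red hexagon moved from (6.0, 5.6) to (6.3, 6.3), a distance of √(0.3² + 0.7²) ≈ 0.8.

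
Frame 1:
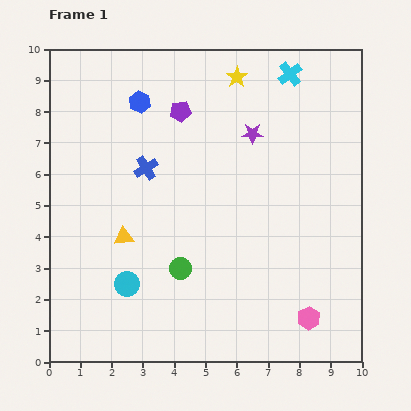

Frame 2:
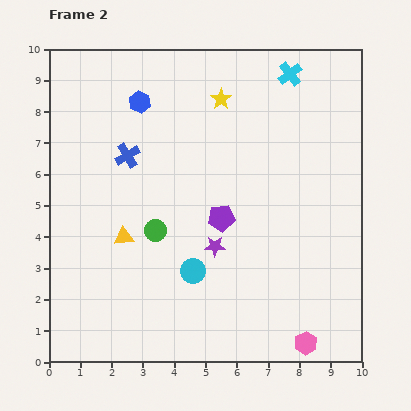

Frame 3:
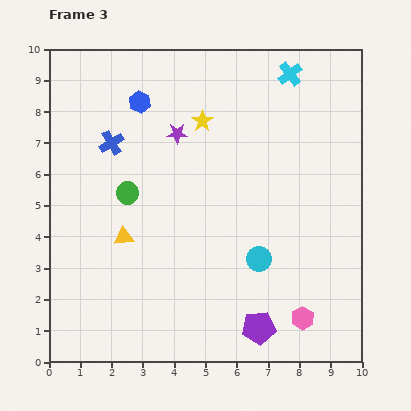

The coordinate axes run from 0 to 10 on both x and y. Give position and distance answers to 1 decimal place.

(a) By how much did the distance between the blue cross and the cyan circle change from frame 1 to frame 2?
+0.6

Distance in frame 1: 3.7. Distance in frame 2: 4.3.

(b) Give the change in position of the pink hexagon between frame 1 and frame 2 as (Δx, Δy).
(-0.1, -0.8)

The pink hexagon was at (8.3, 1.4) in frame 1 and (8.2, 0.6) in frame 2.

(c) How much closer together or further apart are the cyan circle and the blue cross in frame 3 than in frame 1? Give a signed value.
+2.3

Distance in frame 1: 3.7. Distance in frame 3: 6.0.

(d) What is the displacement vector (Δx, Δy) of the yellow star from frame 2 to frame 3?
(-0.6, -0.7)

The yellow star was at (5.5, 8.4) in frame 2 and (4.9, 7.7) in frame 3.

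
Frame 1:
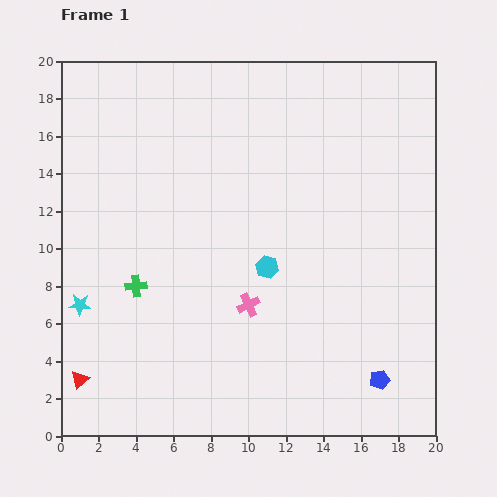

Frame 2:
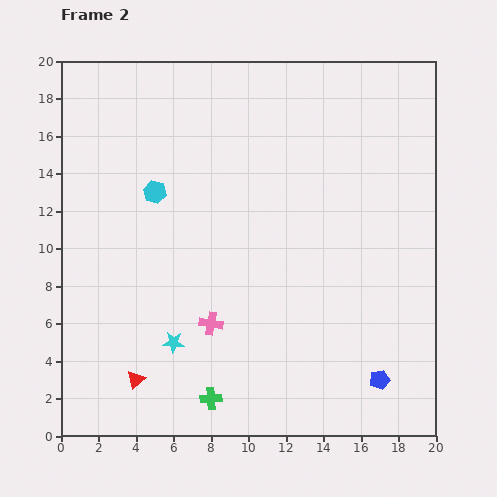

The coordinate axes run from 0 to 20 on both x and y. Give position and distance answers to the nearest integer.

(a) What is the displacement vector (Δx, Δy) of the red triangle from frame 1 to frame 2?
(3, 0)

The red triangle was at (1, 3) in frame 1 and (4, 3) in frame 2.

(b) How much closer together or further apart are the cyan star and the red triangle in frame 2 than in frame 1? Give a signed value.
-1

Distance in frame 1: 4. Distance in frame 2: 3.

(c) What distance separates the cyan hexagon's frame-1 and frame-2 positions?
7

The cyan hexagon moved from (11, 9) to (5, 13), a distance of √(6² + 4²) ≈ 7.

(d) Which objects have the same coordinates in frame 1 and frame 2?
the blue pentagon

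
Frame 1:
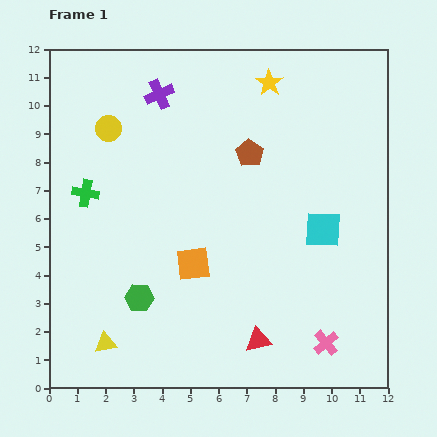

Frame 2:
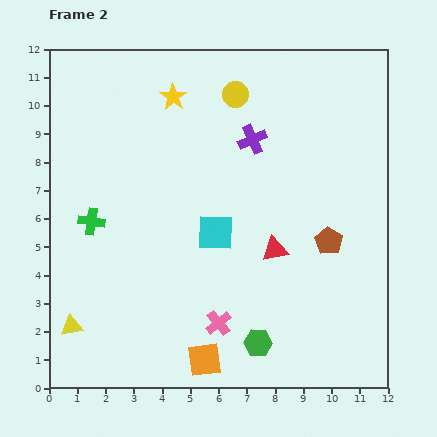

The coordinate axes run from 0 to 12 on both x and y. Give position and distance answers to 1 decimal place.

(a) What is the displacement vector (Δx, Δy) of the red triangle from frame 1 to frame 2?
(0.6, 3.2)

The red triangle was at (7.4, 1.7) in frame 1 and (8.0, 4.9) in frame 2.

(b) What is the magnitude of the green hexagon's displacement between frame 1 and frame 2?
4.5

The green hexagon moved from (3.2, 3.2) to (7.4, 1.6), a distance of √(4.2² + 1.6²) ≈ 4.5.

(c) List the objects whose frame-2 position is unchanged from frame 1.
none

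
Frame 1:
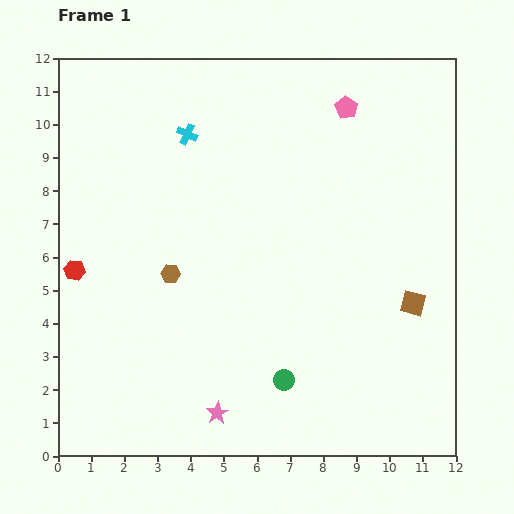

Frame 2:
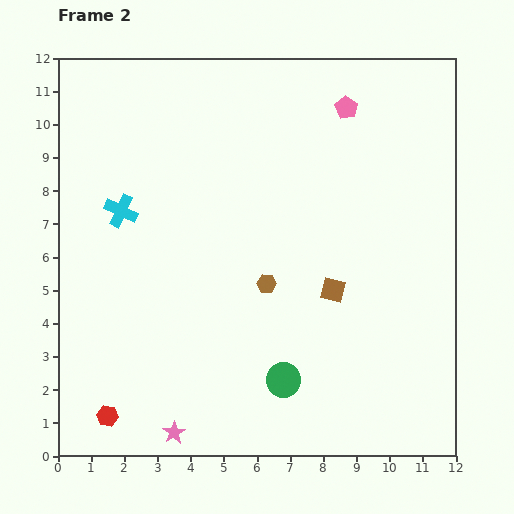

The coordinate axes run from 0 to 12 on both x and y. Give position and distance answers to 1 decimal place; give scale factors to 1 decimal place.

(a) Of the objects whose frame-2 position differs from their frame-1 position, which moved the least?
the pink star

(moved 1.4)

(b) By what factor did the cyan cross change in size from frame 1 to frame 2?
1.6×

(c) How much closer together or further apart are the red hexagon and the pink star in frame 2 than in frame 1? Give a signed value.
-4.0

Distance in frame 1: 6.1. Distance in frame 2: 2.1.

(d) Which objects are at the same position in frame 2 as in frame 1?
the green circle, the pink pentagon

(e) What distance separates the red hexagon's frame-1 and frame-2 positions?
4.5

The red hexagon moved from (0.5, 5.6) to (1.5, 1.2), a distance of √(1.0² + 4.4²) ≈ 4.5.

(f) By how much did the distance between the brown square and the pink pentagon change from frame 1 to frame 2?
-0.7

Distance in frame 1: 6.2. Distance in frame 2: 5.5.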